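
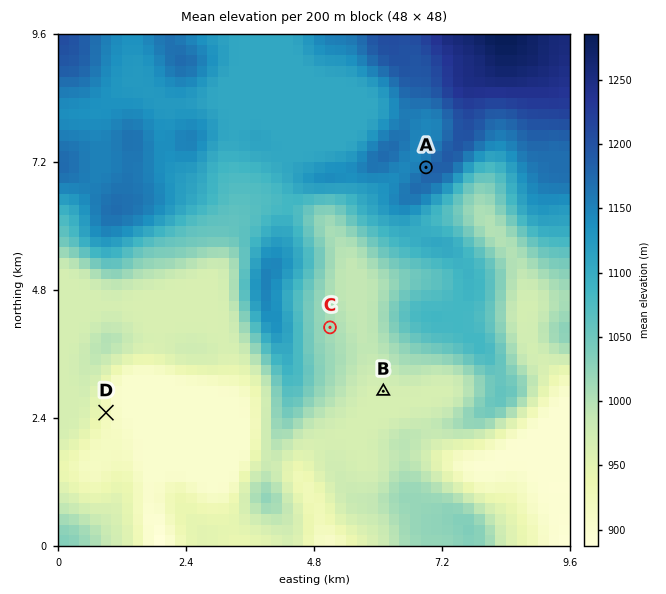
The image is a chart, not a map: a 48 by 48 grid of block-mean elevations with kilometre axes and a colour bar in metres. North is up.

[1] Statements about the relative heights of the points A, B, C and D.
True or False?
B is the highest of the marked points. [False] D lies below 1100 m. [True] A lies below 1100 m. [False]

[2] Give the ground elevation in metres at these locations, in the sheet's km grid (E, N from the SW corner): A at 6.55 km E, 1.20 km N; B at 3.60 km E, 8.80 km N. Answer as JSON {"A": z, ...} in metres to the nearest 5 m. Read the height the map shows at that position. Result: {"A": 1015, "B": 1105}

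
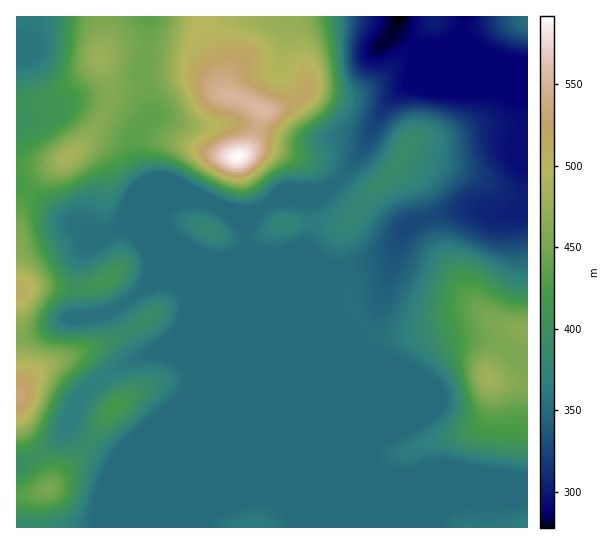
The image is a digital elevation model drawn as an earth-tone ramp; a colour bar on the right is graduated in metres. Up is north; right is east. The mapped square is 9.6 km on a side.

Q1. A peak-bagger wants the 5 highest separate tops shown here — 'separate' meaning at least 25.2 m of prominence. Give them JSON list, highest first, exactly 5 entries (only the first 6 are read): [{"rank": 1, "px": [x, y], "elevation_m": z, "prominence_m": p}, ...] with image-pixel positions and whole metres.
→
[{"rank": 1, "px": [238, 157], "elevation_m": 592, "prominence_m": 314}, {"rank": 2, "px": [70, 155], "elevation_m": 486, "prominence_m": 40}, {"rank": 3, "px": [489, 378], "elevation_m": 481, "prominence_m": 130}, {"rank": 4, "px": [49, 489], "elevation_m": 451, "prominence_m": 49}, {"rank": 5, "px": [114, 409], "elevation_m": 420, "prominence_m": 31}]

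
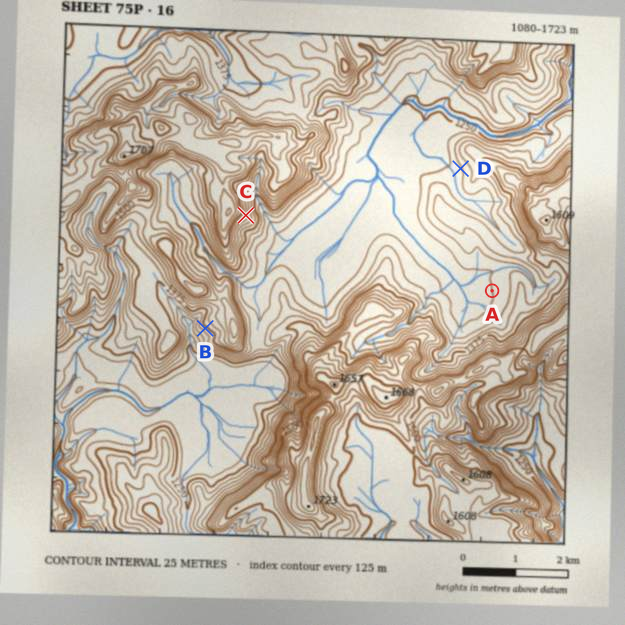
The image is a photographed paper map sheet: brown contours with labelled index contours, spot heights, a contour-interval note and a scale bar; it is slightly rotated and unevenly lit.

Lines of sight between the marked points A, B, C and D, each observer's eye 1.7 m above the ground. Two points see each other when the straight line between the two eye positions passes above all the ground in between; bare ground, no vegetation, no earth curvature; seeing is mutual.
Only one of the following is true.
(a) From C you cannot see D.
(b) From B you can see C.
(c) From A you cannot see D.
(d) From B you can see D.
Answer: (c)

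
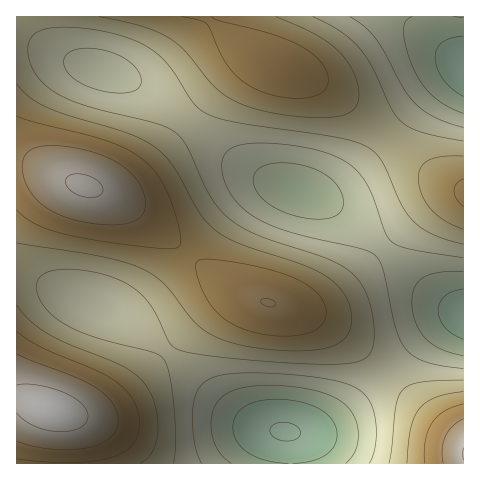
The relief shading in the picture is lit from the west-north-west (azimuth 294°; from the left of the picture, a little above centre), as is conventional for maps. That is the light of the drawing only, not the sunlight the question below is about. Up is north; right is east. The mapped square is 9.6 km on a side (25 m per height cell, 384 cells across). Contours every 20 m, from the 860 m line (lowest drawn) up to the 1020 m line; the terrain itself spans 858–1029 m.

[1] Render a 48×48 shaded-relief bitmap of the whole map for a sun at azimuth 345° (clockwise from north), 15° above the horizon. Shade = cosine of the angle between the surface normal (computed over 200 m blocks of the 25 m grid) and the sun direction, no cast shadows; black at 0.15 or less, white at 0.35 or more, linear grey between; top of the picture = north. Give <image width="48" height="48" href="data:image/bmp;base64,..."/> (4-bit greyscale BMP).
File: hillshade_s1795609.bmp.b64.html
<image width="48" height="48" href="data:image/bmp;base64,Qk32BAAAAAAAAHYAAAAoAAAAMAAAADAAAAABAAQAAAAAAIAEAAATCwAAEwsAABAAAAAAAAAAAAAAABEREQAiIiIAMzMzAERERABVVVUAZmZmAHd3dwCIiIgAmZmZAKqqqgC7u7sAzMzMAN3d3QDu7u4A////AERDMzM0RFVmd4iZqru7u7u7u7qqqZmZmVRERERERVVmd4iZmqqru7u7uqqqqpmZmVVVVVVVVWZnd4iImZmZmaqqqqqqqqqqqmZmZmZmZnd3d3iIiIiIiIiIiZmZmqqru3d3d3d3d3d3d3d3d3d3d3d3eIiZmqu7zHiIiIiIiIiIh3d2ZmZmZmZmd3iJmqu8zYiZmZmZmZmIh3dmZVVURFVVZneJmrvM3ZmqqqqqqpmYh3ZlVURERERFVmeImrvN3qqru7u7uqqZh3ZlVEMzMzNEVWd4mrvN3qq7vMzLu6qZh3ZVRDMzMzM0RWd4mqvM3au8zMzMu6qZh3ZVRDMzMzM0RWZ4mqvM3bu8zMzMu6qZh3ZVRDMzMzNEVWd4mau8zLu8zMzLu6qZh3ZlVEQzM0RFVmd4iaq7vLu7u7u7uqmYh3ZlVUREREVVZmd4iZqqq6u7u7uqqpmIh3ZmZVVVVVZmZ3eIiJmZqqqqqqqpmZiId3d2ZmZmZmd3d3iIiIiIiKqZmZmZiIiHd3d3d3d3eIiIiIiIiIiId5mZiIiId3d3d3d4iIiImZmZmZiIiHd3ZoiId3d3d3d3d3iIiZmaqqqqmZmIh3dmZYh3dmZmZmZnd4iJmaqru7u6qpmYh3ZlVXd2ZlVVVVZmd4iZqru7u7u7uqmYh2ZVRHZmVVVVVVVmd4maq7vMzMzLuqmYd2ZVRHZlVERERVVmeImau7zMzMzLu6mYd2VURGZVVERERVVneImqu8zMzMzLuqmYd2ZVRGZVVEREVVZneJmqu8zMzMzLuqmYd2ZVVGZVVVVVVWZ3iJmqu7vMzMu7qpmId2ZlVWZlVVVVZmd3iJmqq7u7u7uqqZmId3dmZnZmZmZmZ3eIiZmaqqqqqqqpmZiIh3d3d3d3d3d3d4iImZmZmZmZmZmZiIiIiIiIiHd4iIiIiImZmZmZmZmIiIiIiIiIiIiJmYiIiZmZmZmZmZmYiIh3d3d3d3d4iImZqomZmqqqqqqqmZmIh3dmZmZmZnd4iJmqq5mqqru7u7qqqZiHd2ZlVVVVZmd4iZqrvJqru7zMu7uqqZiHdmVVVEVVVmd4iaq7zKq7vMzMzLu6qZh3ZlVERERFVmd4maq8zKq7zMzMzMu6qYh2ZVVERERFVmd4mau8zKu8zMzMzLu6mYh2ZVRERERFVmd4mau8zKu7zMzMzLuqmYd2ZVVERERVZneImaq7zKq7vMzMu7qpmId2ZVVVVVVWZneImaq7u6qru7u7uqqZiId2ZmVVVWZmd3iJmaqqu5qqqqqqqZmYiHd3ZmZmZmd3eIiJmZqqqpmZmZmZmYiId3d3d3d3d3iIiImZmZmZmZmZiIiIiHd3d3d3d4iIiImZmZmZmZmIiIiId3d3d2Znd3d3iIiZmZqqqpmZmYiHd4d3dmZmZmZmZ3d4iZmaqqqqqqqZmIh3Znd2ZVVVVVVWZneImZqqu7u7uqqZiId2ZXdmVUREREVVZneImaq7u7u7u6qZiHdmVXZlVERERERVZneImqq7vMzLu6qZiHdmVQ=="/>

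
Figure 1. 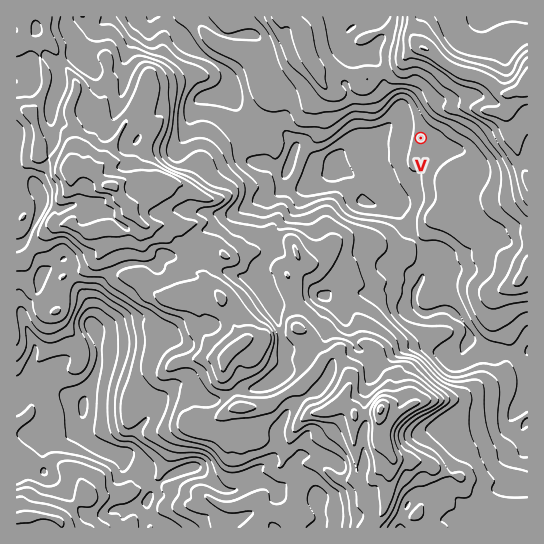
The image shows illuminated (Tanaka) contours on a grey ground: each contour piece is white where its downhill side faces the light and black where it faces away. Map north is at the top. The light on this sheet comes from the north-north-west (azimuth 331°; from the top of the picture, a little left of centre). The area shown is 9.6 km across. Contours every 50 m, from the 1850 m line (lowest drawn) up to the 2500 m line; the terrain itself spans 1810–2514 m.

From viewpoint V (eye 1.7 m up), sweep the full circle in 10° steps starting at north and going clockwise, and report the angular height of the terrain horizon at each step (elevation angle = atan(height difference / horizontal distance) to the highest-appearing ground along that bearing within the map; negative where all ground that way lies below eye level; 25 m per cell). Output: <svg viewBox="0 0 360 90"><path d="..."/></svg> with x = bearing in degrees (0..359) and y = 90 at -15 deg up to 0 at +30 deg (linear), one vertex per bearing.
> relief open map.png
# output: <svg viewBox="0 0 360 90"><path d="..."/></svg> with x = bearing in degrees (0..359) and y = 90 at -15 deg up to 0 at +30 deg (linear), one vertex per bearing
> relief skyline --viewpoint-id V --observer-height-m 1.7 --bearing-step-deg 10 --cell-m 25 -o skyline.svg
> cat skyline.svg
<svg viewBox="0 0 360 90"><path d="M0 34l10-1 10-2 10 0 10-1 10 1 10 0 10 0 10 6 10 2 10 3 10 2 10 3 10 5 10 0 10 0 10 2 10 1 10-5 10 0 10 2 10 0 10-1 10 0 10 1 10 0 10-1 10 3 10 0 10-1 10-3 10-3 10-1 10 1 10-5 10-4"/></svg>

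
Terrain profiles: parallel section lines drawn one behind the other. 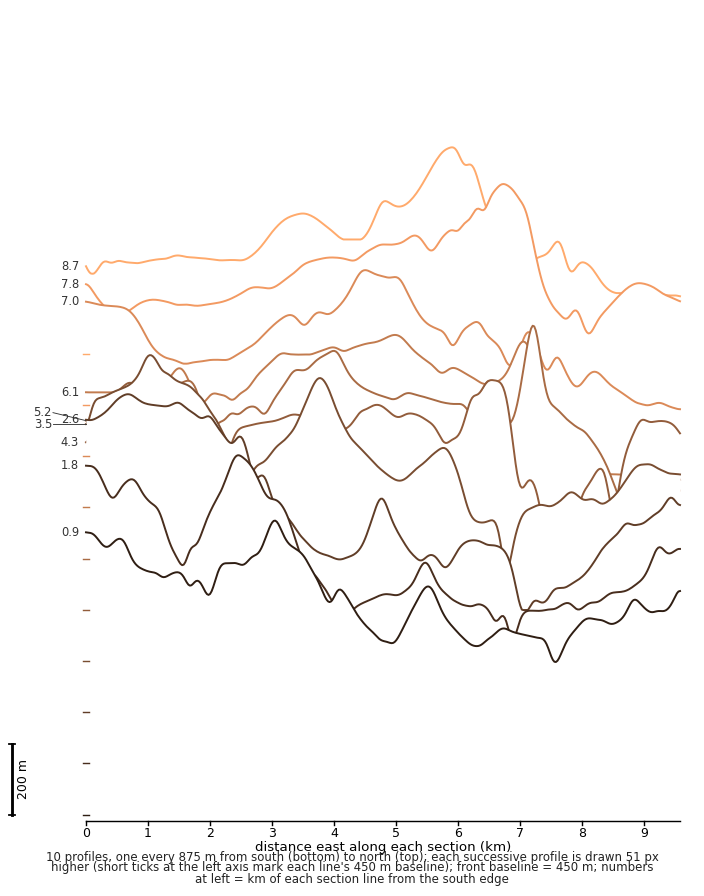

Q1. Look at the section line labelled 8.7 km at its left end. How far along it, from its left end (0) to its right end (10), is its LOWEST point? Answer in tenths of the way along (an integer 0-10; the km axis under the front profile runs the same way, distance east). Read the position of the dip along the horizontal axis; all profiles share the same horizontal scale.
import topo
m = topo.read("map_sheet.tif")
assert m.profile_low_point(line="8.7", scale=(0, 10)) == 10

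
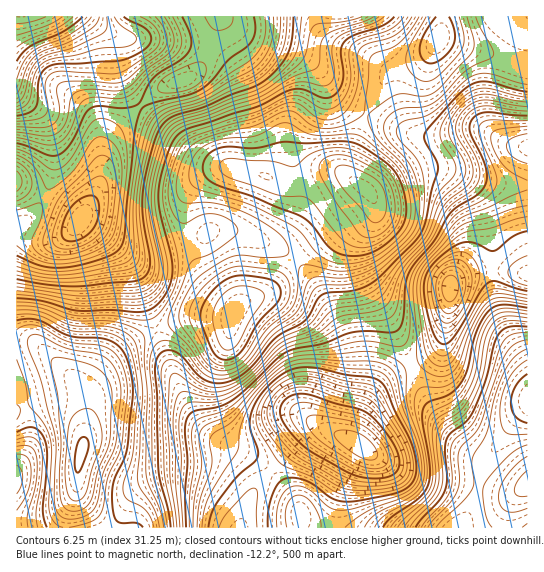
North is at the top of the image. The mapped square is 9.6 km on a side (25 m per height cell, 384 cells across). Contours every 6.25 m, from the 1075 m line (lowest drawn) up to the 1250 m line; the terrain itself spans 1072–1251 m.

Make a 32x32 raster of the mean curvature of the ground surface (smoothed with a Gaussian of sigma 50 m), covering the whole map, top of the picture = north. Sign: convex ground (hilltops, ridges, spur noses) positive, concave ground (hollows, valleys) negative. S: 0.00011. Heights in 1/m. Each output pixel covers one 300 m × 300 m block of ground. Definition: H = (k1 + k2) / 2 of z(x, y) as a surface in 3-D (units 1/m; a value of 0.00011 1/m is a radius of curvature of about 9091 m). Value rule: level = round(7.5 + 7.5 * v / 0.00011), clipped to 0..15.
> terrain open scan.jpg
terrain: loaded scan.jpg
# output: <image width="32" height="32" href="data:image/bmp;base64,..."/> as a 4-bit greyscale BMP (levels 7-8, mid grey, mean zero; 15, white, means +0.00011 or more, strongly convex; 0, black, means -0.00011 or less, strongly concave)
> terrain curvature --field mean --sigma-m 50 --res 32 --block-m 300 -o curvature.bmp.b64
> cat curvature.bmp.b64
<image width="32" height="32" href="data:image/bmp;base64,Qk12AgAAAAAAAHYAAAAoAAAAIAAAACAAAAABAAQAAAAAAAACAAATCwAAEwsAABAAAAAAAAAAAAAAABEREQAiIiIAMzMzAERERABVVVUAZmZmAHd3dwCIiIgAmZmZAKqqqgC7u7sAzMzMAN3d3QDu7u4A////AHi7h3r8UkVWnaeImazbl3hoz9dJ2lNWVa/Iirl4q6hFNb/VN6hVZlSNyHdjAnmpUyO/xliHd3dmiZhjAAOrqoUhntqIiIZpqqdlQQAH7rqXUX3cmIhjN6qFMyESSv2ZmIWbq5eGM0Z1QyMzNq3Ieal2mYqodTWHUQE2dVnbdGu7ZombynQ3qWABR4ZHylNay2eqmspAKe/FEUeYVqlSSbp6y6u5MDr/+jNomHeoImqqrbiruWVp3/lWmYd5yBKdyv+WiqmYmrzJirhmesgAj/3dhniXebq7u7yFZ4vHAF/8mYdohkiprLzaRHiapQBKg3VoiXMWqIuquEeYeGEAWCBBJHdRGLdodnZ6updjAHp1MgA0Q2y2V2RWeazrqlJoh5kwE0WdpUZVVniK7u1yVmbNcRJHzqVFVneIeN/aU1d2e6QyN9+3Z3mpd4nNp2d4iTi4UhXfuaqrqGi87YWMuIo4uWMTrrrMupeM3LpmrchoaKlUMn3cy4iIrLl1V5uVM3m5RWNu/cqImGZ3UzZ2MjObyURjXdu8qtpkaXRXcwJVuZc1dCQzepnddGqoerY0eZMlaLgAADVEm2JJuIvJZ6xwFom5QhFFM2hjWaiKqHm7hFd3m7qGZ1Rodp3Ji8mJmJiXaL78hmZEaKrNuI3sh3eauYmauFZmVWq4d3Zq62R3"/>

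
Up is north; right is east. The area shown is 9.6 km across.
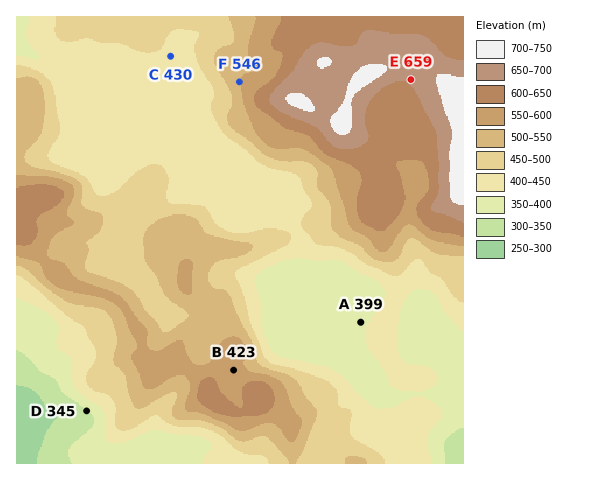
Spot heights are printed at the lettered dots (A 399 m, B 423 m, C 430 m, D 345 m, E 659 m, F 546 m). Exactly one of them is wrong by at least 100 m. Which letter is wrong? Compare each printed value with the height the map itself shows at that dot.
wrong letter B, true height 573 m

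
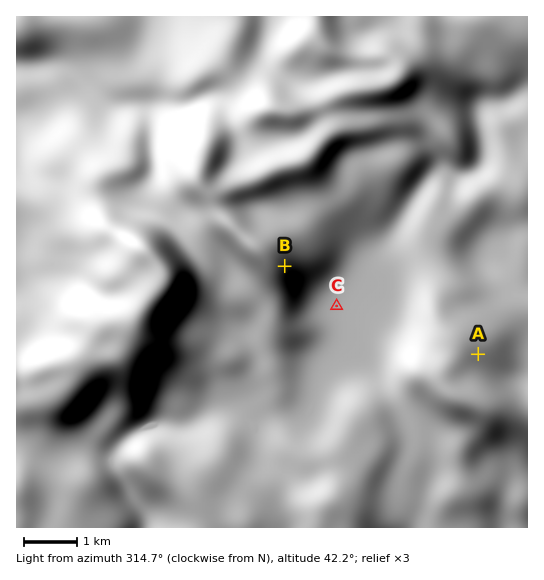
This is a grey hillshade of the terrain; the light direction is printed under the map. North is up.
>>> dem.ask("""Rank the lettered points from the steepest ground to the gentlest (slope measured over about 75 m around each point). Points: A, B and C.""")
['B', 'A', 'C']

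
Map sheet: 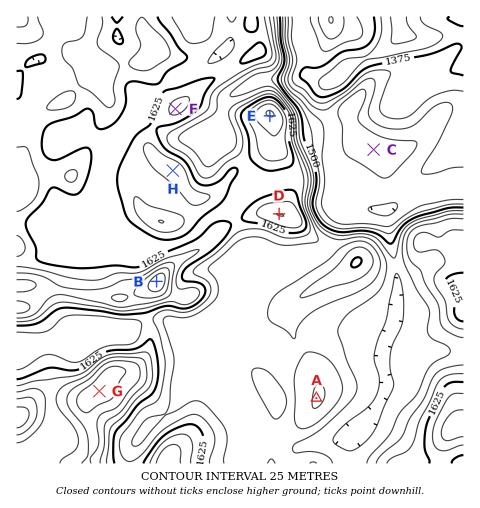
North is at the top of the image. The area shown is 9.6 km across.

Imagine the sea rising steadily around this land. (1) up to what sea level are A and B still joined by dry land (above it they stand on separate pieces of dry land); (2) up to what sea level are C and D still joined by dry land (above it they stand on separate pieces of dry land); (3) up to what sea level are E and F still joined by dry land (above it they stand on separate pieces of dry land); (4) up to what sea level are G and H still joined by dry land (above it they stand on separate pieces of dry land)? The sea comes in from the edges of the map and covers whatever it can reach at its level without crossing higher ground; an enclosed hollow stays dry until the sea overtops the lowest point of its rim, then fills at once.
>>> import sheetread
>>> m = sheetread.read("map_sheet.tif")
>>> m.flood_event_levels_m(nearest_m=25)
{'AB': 1575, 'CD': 1450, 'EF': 1625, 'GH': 1600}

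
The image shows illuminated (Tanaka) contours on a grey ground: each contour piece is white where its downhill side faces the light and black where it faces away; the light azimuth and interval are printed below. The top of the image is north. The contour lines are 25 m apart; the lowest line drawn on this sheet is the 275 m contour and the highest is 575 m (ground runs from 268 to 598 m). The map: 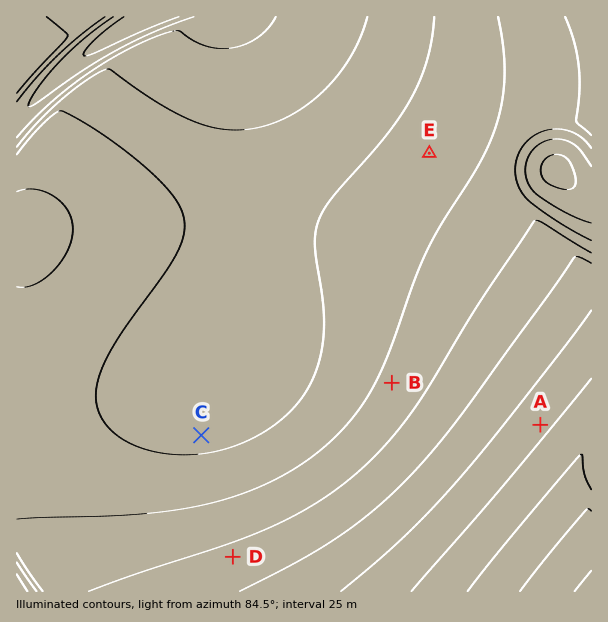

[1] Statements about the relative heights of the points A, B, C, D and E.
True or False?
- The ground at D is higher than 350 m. True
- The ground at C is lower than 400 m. False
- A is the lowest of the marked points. True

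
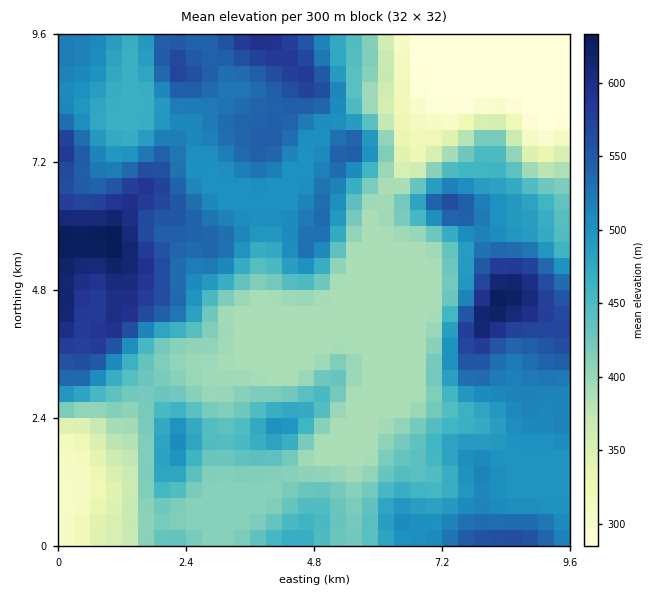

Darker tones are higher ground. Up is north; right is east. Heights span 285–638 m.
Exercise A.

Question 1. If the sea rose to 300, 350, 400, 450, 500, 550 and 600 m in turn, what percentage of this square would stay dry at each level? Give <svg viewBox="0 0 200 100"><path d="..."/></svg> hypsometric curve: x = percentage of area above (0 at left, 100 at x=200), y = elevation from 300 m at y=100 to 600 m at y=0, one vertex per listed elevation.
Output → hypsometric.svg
<svg viewBox="0 0 200 100"><path d="M190 100l-10-17-33-16-36-17-33-17-50-16-21-17"/></svg>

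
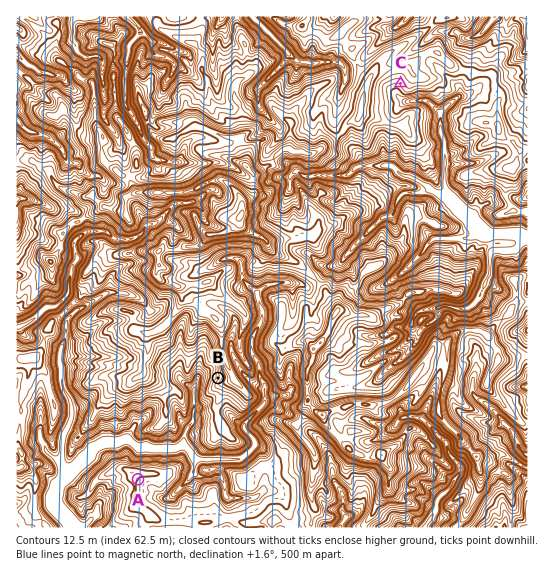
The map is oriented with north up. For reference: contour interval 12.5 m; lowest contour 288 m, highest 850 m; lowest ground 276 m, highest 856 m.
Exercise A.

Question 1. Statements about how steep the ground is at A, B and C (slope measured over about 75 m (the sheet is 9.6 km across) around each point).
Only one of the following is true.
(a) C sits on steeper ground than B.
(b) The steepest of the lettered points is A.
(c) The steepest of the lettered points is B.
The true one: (c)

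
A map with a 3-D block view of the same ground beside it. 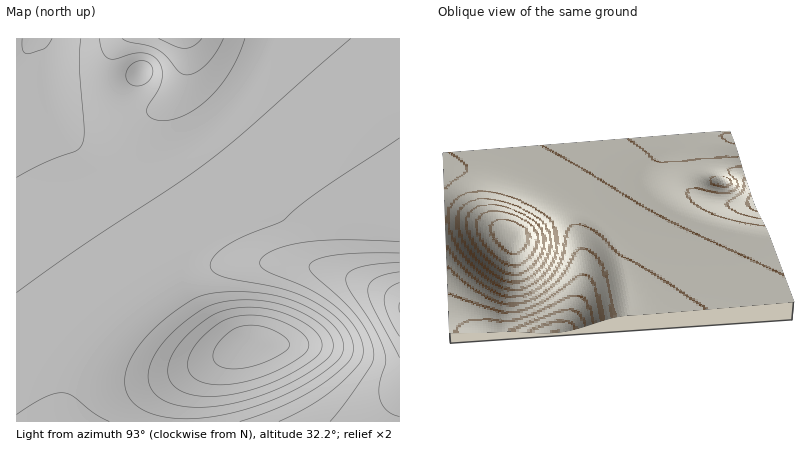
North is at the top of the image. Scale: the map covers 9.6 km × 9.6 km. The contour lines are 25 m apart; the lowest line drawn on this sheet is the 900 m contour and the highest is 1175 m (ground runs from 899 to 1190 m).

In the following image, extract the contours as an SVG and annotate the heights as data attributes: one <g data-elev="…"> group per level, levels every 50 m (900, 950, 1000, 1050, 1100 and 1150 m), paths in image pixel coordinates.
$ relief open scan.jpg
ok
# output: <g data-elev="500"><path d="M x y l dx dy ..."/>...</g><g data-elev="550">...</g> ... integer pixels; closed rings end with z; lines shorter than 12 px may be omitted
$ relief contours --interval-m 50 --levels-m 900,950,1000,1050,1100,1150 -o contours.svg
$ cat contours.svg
<g data-elev="950"><path d="M400 358l-27-52-5-16 2-6 5-6 10-4 15-2"/></g><g data-elev="1000"><path d="M330 422l18-22 22-34 3-6 1-10-5-14-11-18-16-17-29-27-3-4-1-4 8-6 19-5 26-2 38 0"/></g><g data-elev="1050"><path d="M240 422l44-17 38-21 16-12 12-11 3-9 0-8-4-10-7-11-10-10-14-9-16-8-18-7-64-13-6-4-3-4-1-4 2-4 8-10 13-9 50-21 14-12 20-16 83-54"/><path d="M16 415l28-18 10-3 10-1 8 3 21 16 16 10"/><path d="M223 38l-7 14-10 12-10 8-10 3-8-4-12-15-8-6-10-5-20-3-6-4"/></g><g data-elev="1100"><path d="M184 406l22 1 26-3 26-8 26-10 24-13 20-15 5-10-2-10-7-10-12-10-18-9-18-6-18-3-20 0-18 2-14 5-20 13-18 18-13 16-6 16 0 14 7 10 12 8z"/><path d="M16 177l30-15 30-11 6-7 2-14-5-62 2-30"/><path d="M133 86l9-1 8-6 3-9-5-8-4-1-6 0-6 3-4 4-2 6 0 4 2 5z"/></g><g data-elev="1150"><path d="M213 384l15 1 16-3 16-5 18-7 16-8 11-8 4-8-1-6-5-6-9-6-12-7-14-4-24-2-20 5-13 10-12 10-8 12-3 10 1 8 4 8 9 4z"/></g>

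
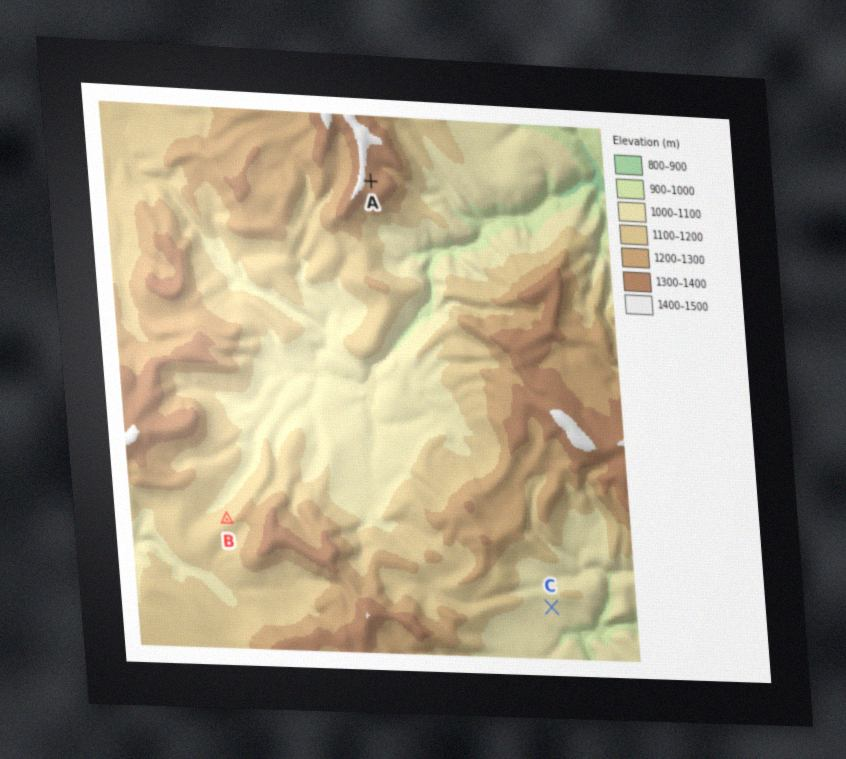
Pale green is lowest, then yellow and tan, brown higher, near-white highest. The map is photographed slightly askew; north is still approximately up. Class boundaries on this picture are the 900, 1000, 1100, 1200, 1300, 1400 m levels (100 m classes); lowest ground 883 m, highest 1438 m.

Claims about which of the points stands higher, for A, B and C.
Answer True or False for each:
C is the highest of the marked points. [False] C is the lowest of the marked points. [True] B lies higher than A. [False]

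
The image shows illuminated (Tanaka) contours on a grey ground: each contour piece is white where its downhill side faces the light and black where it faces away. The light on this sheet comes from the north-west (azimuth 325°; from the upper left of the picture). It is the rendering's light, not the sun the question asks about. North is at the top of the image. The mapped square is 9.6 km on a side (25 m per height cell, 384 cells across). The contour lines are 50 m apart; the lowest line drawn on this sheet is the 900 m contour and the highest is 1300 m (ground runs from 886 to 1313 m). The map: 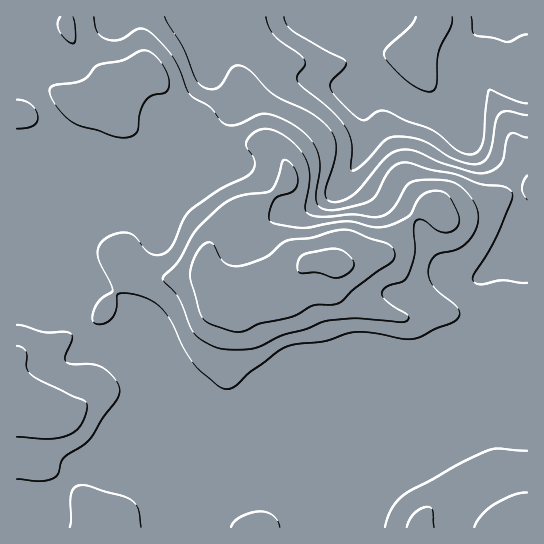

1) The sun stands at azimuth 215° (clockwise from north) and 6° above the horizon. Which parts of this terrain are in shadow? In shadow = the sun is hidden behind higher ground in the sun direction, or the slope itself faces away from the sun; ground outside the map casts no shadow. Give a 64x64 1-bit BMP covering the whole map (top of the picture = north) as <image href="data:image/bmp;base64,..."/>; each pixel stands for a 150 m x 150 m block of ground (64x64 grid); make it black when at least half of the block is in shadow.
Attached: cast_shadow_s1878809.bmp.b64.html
<image width="64" height="64" href="data:image/bmp;base64,Qk0+AgAAAAAAAD4AAAAoAAAAQAAAAEAAAAABAAEAAAAAAAACAAATCwAAEwsAAAIAAAAAAAAA////AAAAAAAAAAAAAAAAAAAAAADAAAAAAAAAAcAAAAAAAAAAgAAAAAAAAAAAAAAAAAAAAAAAAAAAAAAAAAAAAAAAAAAAAAAAAAAAAAAAAAAAAAAAAAAAAAAAAAAAAAAAAAAAAAAAAAAAAAAAAAAAAAAAAAAAAAAAAAAAAAAAAAAAAAAAAAAAAAAAAAAAAAAAHAAAAAAAAAA8AAAAAAAAAB4AAAAAAAAABAAAAAAAAAAAAAAAAAAAAAAAAAAAAAAA4AAAAAAAAADwAAAAAAAAAPAAAAAAAAAAAAAAAAAAAAAAAAAAAAADAAAAAAAAAA+AAAAAAAAAH4AAAAAAAAAfgAAAAAAAAB4AAAAAMAAAAAAAAcBwAAAAAAADwGAAAAAAAAOAABw8AAAAAwAAf/4AAAAAAAB//wAAAAAAAH//AAAAAAAAH/8BgAAAAAAP/wHAAAAAHA//B8AAAAAcD/8f4AAAAAAP/z/wAAAAAB//f/gAAAAAH///+AAAAAA////4AAAAAH////gAAAAA////+AAAAAH////4AAAAY/////sAAAHh//P//wAAA+H/8f//AAAHwf/4f/8AAA/D//gD3wAAD8P/+AAPAAAfwD/4AAcAAD/AD/gAAAAAf4AH8AAAABD/gD/gAAAAeP+A/+AAAAB4/4H/gAAAAHD/gfwAAAAAAH8B+AAAAA=="/>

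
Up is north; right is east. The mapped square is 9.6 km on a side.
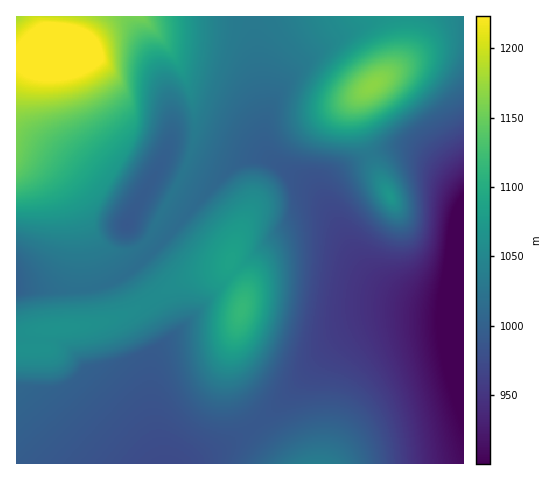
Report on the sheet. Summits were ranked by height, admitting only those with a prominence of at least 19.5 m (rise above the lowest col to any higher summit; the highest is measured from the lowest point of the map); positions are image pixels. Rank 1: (68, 46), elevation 1271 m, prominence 413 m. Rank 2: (372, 85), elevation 1167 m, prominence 136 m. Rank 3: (242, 309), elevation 1116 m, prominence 96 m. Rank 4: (390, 196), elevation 1071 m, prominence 41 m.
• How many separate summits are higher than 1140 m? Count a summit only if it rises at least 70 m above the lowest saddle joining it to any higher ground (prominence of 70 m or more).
2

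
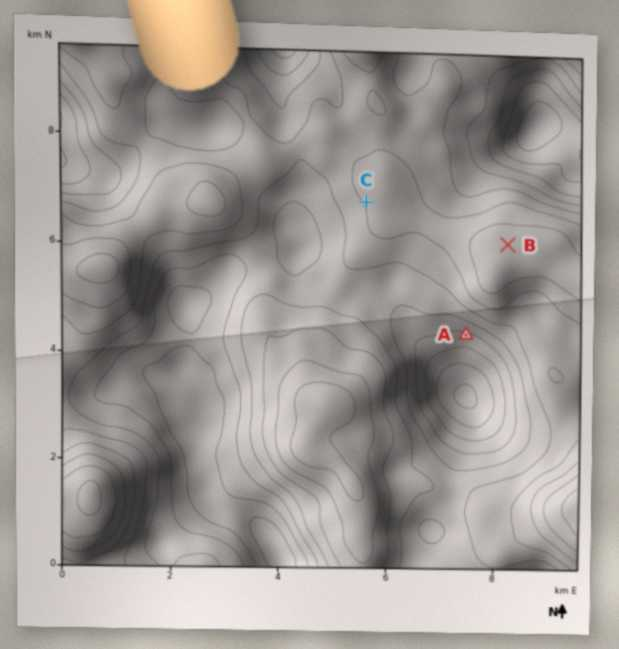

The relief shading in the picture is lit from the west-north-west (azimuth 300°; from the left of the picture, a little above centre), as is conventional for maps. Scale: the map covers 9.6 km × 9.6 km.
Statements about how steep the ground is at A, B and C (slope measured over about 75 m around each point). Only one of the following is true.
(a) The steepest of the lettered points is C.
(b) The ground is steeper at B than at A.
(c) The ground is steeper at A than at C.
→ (c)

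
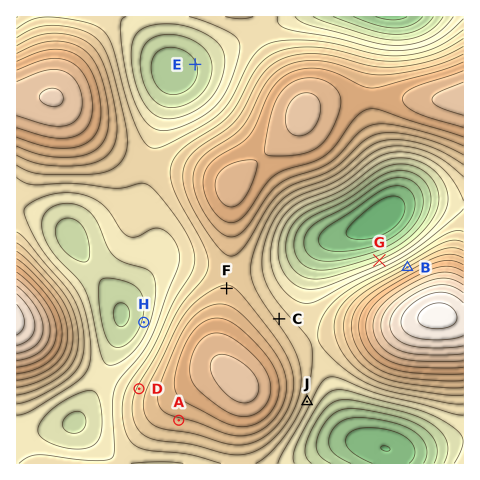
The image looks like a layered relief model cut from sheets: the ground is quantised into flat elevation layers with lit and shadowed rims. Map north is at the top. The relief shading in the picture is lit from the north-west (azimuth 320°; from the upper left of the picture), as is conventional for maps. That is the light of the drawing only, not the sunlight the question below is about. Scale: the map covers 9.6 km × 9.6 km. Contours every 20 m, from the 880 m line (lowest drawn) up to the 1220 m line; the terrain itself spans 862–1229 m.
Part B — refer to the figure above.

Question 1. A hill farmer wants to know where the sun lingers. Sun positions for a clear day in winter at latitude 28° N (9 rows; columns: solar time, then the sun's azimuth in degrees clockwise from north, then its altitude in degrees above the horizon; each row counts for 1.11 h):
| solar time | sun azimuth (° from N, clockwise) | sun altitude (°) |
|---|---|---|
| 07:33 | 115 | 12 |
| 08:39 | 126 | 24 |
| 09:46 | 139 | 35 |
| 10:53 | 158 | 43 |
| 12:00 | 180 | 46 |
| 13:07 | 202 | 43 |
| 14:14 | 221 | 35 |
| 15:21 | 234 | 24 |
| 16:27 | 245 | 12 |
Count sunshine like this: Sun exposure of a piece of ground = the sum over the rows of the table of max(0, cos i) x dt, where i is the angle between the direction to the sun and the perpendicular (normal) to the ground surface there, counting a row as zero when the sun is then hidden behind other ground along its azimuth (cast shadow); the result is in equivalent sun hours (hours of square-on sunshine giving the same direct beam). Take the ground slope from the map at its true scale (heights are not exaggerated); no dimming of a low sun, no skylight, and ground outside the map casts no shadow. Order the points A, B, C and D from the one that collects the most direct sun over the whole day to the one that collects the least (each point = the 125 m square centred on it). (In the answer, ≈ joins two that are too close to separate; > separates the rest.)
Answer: A > D ≈ C > B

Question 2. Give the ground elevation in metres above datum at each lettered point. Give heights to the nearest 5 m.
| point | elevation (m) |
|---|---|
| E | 940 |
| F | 1065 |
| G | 960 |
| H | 965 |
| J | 1010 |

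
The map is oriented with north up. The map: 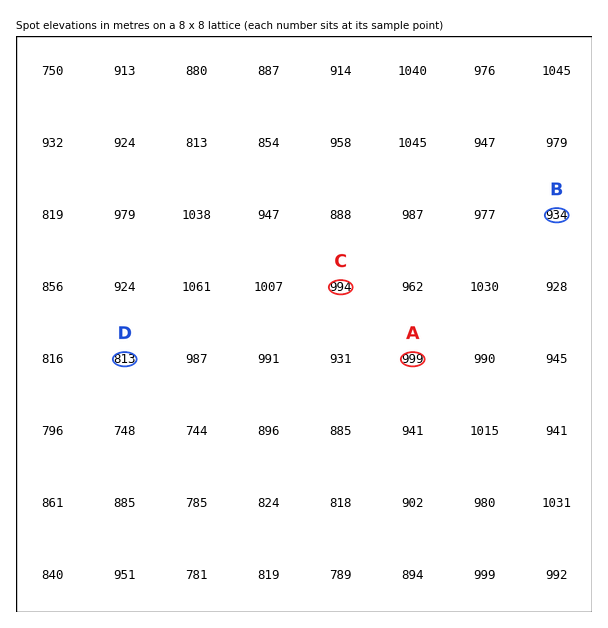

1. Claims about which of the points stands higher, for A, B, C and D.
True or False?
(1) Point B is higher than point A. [False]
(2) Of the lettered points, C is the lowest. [False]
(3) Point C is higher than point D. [True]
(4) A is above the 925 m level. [True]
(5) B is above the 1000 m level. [False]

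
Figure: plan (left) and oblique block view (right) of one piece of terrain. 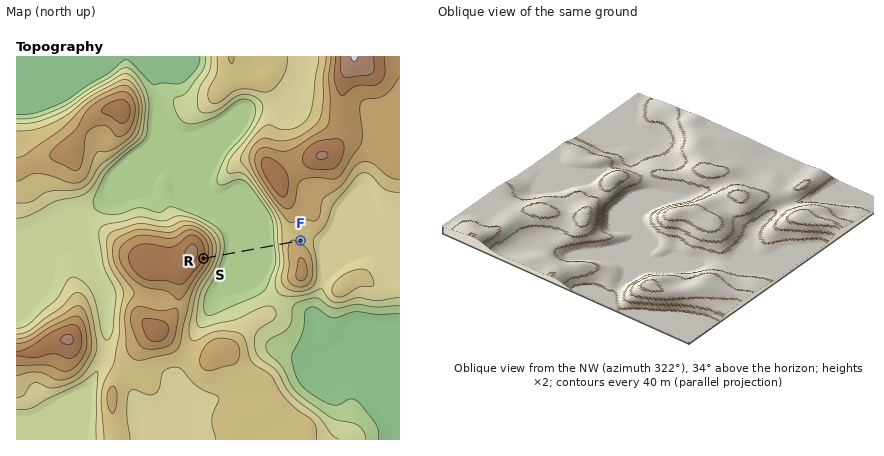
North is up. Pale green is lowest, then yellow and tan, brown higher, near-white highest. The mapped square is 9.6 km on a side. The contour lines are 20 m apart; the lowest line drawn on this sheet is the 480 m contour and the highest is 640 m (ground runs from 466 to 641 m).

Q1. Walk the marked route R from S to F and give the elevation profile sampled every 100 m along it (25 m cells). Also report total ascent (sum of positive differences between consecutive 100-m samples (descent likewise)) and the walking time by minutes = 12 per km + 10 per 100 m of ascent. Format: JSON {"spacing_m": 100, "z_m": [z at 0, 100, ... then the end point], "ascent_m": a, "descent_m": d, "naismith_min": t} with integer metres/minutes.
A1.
{"spacing_m": 100, "z_m": [597, 581, 561, 540, 519, 500, 484, 483, 483, 483, 483, 483, 483, 483, 483, 483, 483, 483, 499, 521, 540, 554, 561, 562, 559, 556], "ascent_m": 79, "descent_m": 120, "naismith_min": 37}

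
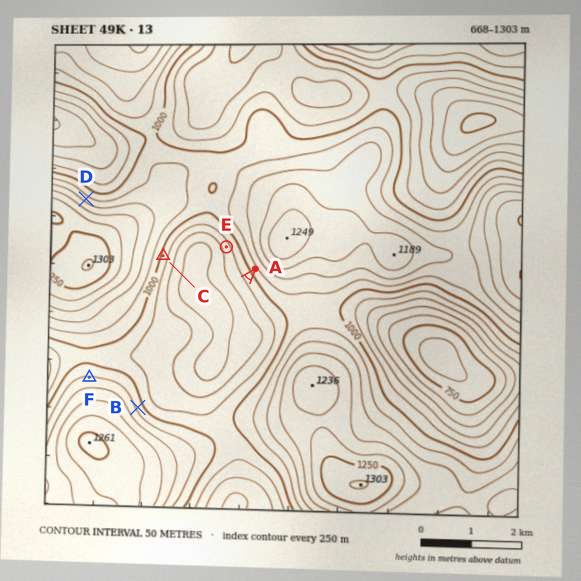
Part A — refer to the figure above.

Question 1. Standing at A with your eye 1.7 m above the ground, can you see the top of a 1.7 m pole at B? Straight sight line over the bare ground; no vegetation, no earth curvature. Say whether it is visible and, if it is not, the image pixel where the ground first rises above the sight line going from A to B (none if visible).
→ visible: true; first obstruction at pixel None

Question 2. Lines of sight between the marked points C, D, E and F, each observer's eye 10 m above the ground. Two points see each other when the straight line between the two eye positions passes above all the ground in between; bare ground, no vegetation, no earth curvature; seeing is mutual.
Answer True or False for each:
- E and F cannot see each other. False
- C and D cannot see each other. True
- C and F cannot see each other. True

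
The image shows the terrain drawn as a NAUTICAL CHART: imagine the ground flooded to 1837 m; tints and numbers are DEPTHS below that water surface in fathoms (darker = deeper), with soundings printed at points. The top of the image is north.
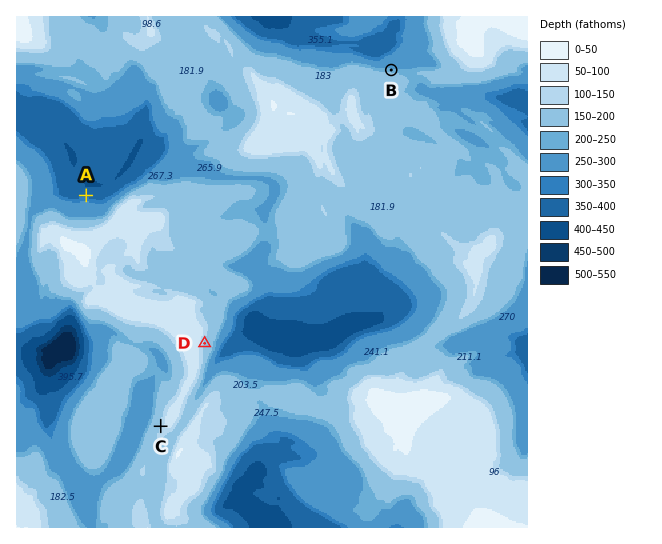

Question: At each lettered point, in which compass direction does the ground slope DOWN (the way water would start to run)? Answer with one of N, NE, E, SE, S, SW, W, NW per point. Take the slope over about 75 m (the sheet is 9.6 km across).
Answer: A N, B N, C W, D E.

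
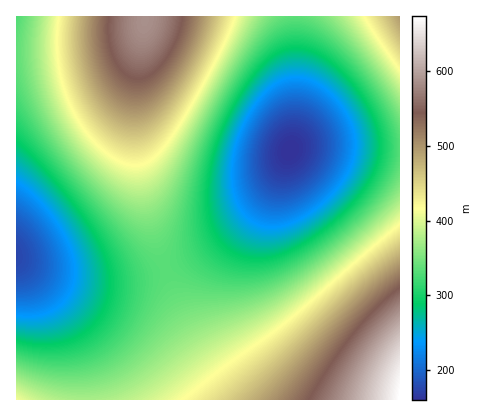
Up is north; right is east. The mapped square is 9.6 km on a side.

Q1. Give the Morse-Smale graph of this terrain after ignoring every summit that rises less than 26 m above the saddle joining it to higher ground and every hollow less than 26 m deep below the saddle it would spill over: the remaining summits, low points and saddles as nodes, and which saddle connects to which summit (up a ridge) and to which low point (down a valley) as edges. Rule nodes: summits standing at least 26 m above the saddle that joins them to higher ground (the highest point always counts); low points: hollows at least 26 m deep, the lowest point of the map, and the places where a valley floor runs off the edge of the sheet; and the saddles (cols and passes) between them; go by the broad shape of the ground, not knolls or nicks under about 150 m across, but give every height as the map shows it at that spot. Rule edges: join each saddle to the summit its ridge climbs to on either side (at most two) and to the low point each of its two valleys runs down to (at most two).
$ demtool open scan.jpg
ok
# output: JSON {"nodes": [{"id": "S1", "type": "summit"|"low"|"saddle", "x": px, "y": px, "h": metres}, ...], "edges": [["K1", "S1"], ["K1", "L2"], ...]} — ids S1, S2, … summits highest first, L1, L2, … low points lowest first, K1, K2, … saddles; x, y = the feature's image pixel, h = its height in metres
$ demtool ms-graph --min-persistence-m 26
{"nodes": [
{"id": "S1", "type": "summit", "x": 400, "y": 398, "h": 674},
{"id": "S2", "type": "summit", "x": 144, "y": 20, "h": 586},
{"id": "S3", "type": "summit", "x": 400, "y": 16, "h": 495},
{"id": "S4", "type": "summit", "x": 16, "y": 400, "h": 411},
{"id": "L1", "type": "low", "x": 290, "y": 150, "h": 160},
{"id": "L2", "type": "low", "x": 16, "y": 256, "h": 176},
{"id": "K1", "type": "saddle", "x": 84, "y": 400, "h": 374},
{"id": "K2", "type": "saddle", "x": 294, "y": 16, "h": 336},
{"id": "K3", "type": "saddle", "x": 166, "y": 268, "h": 333}],
"edges": [["K1", "S1"], ["K1", "S4"], ["K1", "L2"], ["K2", "S2"], ["K2", "S3"], ["K2", "L1"], ["K3", "S1"], ["K3", "S2"], ["K3", "L1"], ["K3", "L2"]]}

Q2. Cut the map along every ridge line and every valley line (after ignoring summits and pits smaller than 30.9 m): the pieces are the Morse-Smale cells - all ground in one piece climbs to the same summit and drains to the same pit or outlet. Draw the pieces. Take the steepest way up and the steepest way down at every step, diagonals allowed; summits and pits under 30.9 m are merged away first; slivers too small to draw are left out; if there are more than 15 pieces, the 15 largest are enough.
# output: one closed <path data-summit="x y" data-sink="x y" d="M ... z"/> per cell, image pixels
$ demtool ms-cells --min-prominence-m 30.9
<path data-summit="400 400" data-sink="290 150" d="M354 146l-50 0-12 3-26 45-30 33-34 24-37 17 14 38 16 32 25 36 24 26 156 0 0-252z"/><path data-summit="146 20" data-sink="290 150" d="M294 16l-278 0 0 37 44-1 54-7 20-8 10-11-9 64 0 44 10 66 11 42 10 26 30-13 34-23 28-28 19-26 14-30 3-14 2-28z"/><path data-summit="146 20" data-sink="16 256" d="M144 26l-10 11-20 8-42 6-56 3 0 206 4 2 34 12 42 5 40-3 29-8-20-68-10-66 0-44z"/><path data-summit="400 400" data-sink="16 256" d="M18 260l-2 2 37 42 19 32 9 26 5 38 157 0-23-26-25-36-16-32-15-38-28 8-40 3-42-5-24-7z"/><path data-summit="400 16" data-sink="290 150" d="M400 16l-105 0 1 90-4 43 12-3 96 2z"/><path data-summit="16 400" data-sink="16 256" d="M16 262l0 138 68 0-1-28-11-36-19-32z"/>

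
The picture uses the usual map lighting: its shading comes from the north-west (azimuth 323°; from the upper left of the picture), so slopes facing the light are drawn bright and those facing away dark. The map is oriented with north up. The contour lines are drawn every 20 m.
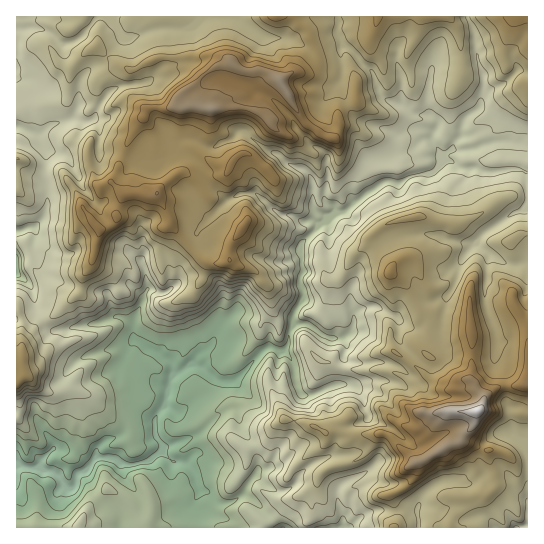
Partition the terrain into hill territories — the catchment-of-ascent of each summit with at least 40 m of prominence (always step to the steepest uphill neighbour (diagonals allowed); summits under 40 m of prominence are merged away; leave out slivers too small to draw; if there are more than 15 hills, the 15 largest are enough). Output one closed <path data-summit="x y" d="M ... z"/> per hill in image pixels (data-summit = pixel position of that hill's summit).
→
<path data-summit="478 411" d="M511 141l-20 2-18 6-22 0-10 9 0 5-7 9-23 4-13 8-12-3-20 12-20 18-11 2-16 11-4 7-14 12-1 4 4 23-4 8 3 23-10 14 0 11-4 7-2 14-5 5-9-4-8 1-32 32-12 0-23-16-9 0-17 12-4 9-3 19-8 9-3 9-9 0-15 4-11 9-13 4-9 9-1 8 18 2 8 5 8 1 17-4 15-10 8 9 17 4 8 10 5 16-5 11 0 27 332 0 1-383z"/><path data-summit="211 109" d="M338 16l-321 0-1 110 19 7 6 12 6 6 16 4 12 12 23-6 1-9 15 0 24 12 19 1 11-8 5-8 21 10 9 8 1 14 21 18 4 1 12-7 14 0 18 16 9 6 8 0 12 6 9-1 6 4 4 0 12-9 13-4 20-18 15-9 5-3 12 3 13-8 20-3 10-10 0-8-9-14 0-6 5-8-1-8-6-4-13 1-14-11-13-4-9-6-9-24-25-24-4-2-6-11z"/><path data-summit="157 194" d="M173 149l-4 7-12 9-19-1-24-12-15 0-1 9-21 6-4-2-10-10-17-6-1 34 3 19-5 16-8 9-3 0 4 6-3 17 7 20 30 17 37 8 7-7 11-4 6 1 12 12 4-8 15 4 13-8 4-4 2-19 18-19-2-12 31-30-24-20-1-14-9-8z"/><path data-summit="23 375" d="M17 273l-1 192 11 3 11 0 7-12 8-7 6 0 19 4 12 12 6-7 1-9 9-9 13-4 11-9 25-5 2-8 8-9 3-19 5-11-1-10-13-12-22-12-4-3-1-15-14-7-23 8-36 7-10-2-12-16-6-27z"/><path data-summit="378 17" d="M467 16l-128 1-2 17 6 11 4 2 25 24 9 24 9 6 13 4 14 11 13-1 6 4 1 8-5 8 0 6 10 16 11-10 2-5 6-7 3-16 13-8 4-9 3-25-7-18-4-30z"/><path data-summit="78 526" d="M162 451l-15 10-17 4-8-1-8-5-17-2-11 14-9 3-2 12-5 3-5-2-5-9-10-7-33-6-1 62 178 1 2-14-1-13 5-10-5-17-8-10-17-4z"/><path data-summit="242 227" d="M255 193l-14 0-15 8-26 26-3 4 2 12-19 22-1 16 7-5 11 0 17 8 7 6 2 15-3 10 2 10 14-14 8-21 17-11 20-7 12 0 8 5 3-6-4-18 1-10 18-17-8-6-9 1-12-6-8 0-5-3z"/><path data-summit="518 17" d="M527 16l-59 1 7 17 2 25 7 18 0 9-4 21-16 12-3 16-6 7-2 7 20 0 25-8 30 2z"/><path data-summit="17 159" d="M18 127l-2 0 0 103 6 1 13-4 8-9 4-11 0-52-10-20z"/>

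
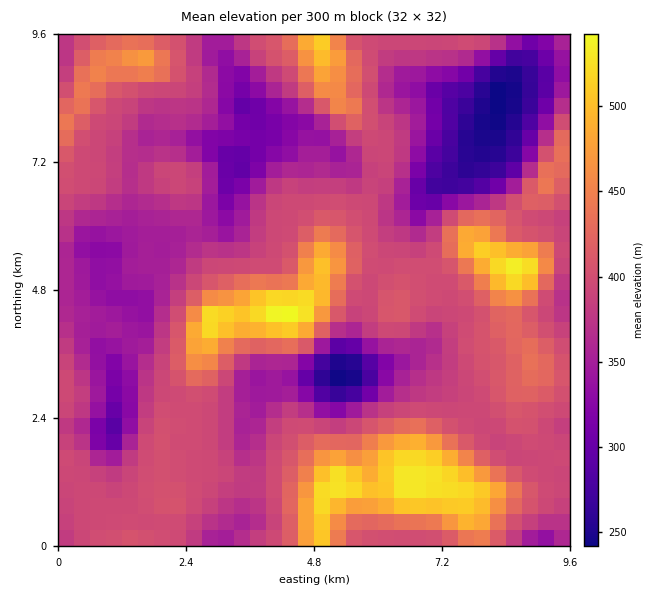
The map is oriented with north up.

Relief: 240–550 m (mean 390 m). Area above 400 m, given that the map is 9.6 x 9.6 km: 30.7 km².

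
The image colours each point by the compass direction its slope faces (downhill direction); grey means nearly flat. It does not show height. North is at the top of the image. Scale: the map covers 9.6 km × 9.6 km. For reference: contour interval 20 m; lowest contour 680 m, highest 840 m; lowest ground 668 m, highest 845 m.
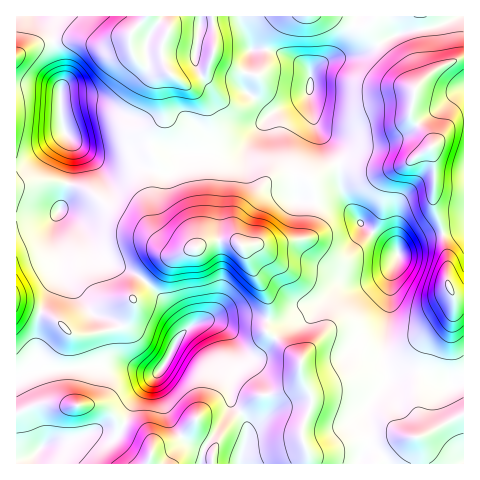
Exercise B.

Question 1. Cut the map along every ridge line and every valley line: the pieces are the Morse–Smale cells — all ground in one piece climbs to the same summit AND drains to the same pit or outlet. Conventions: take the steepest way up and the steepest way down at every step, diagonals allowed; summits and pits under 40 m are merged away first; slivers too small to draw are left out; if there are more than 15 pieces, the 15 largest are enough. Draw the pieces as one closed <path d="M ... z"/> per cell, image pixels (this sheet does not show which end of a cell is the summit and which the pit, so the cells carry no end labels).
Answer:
<path d="M339 163l-30 16-7-3-18 0-15 4-28 33-6 14 3 14 6 7 24 51 1 15-2 18 34 28 0 14 10 22 0 10-9 22 0 10 6 13 1 13 50-1 1-5 8-12-2-36 20-29-2-34 5-36 1-35 8-17 0-6-12-11-23-16-12-16-11-22z"/><path d="M211 322l-14 1-12 8-8 9-14 27-6 6-7 0-28-8-31 0-18 3-46 2-9 5-2 2 0 83 12-2 6-3 0 9 140 0 12-13 11-1 14 5 2 1 0 8 26 0 8-30 0-9-3-8-13-17 1-30-5-10-1-26-9-10z"/><path d="M40 16l-24 1 0 199 36 0 9-5 19 16 11 21 8 8 46 24 22-21 25-10-27-14-9-12-3-37 4-24-7-18-9 0-31 8-15 0-17-6-12-12-3-8-3-18 0-18 3-8-1-11-8-22-3-21z"/><path d="M335 16l-95 1 2 11 9 18-3 18-4 14 0 11 25 23 4 0-31 34-22 5-28 3 7 53-2 40 20-7 21 2-3-11 2-10 32-41 15-4 18 0 7 3 29-17-6-14-17-24-6-30 1-19 5-8 10-5 37-8 14-8 2-4-8-14 0-5-6 3-8 0z"/><path d="M230 240l-20 1-43 18-23 21 27 28 15 23 11-8 14-1 6 2 8 8 2 7 0 21 5 10-1 30 13 17 3 8 0 9-7 29 68 1 1-9-6-13-1-14 9-22 0-10-10-22 0-14-34-28 2-28-3-12-15-27-7-17-6-6z"/><path d="M211 16l-170 0 10 12 3 21 8 22 1 11-3 8 0 18 3 18 3 8 12 12 17 6 15 0 31-8 9 0 3-12 10-15 0-13-3-16 1-8 8-7 11 8 8 3 15-8 6-8 5-16 0-24z"/><path d="M442 234l-14 2-28 14-7 17-3 9-1 35-5 36 2 34-20 29 2 36-9 14 1 4 16 0 29-24 18-4 41-23 0-114-9-2-6-10-1-32z"/><path d="M378 44l-20 12-33 6-10 5-5 8-1 19 6 30 17 24 7 15 10 0 21 6 20 0 16-5 25-17-3-11-18-20 5-27-9-8-8-14z"/><path d="M61 211l-9 5-36 1 0 87 34 12 23 18 18 0 29-6 6-6 7-14 1-14 10-14-45-24-8-8-11-21z"/><path d="M145 281l-11 13-1 14-11 18-31 8-18 0-23-18-33-12-1 72 11-6 46-2 18-3 31 0 28 8 7 0 11-13 17-32-20-27z"/><path d="M239 16l-27 1 2 11 0 24-5 16-6 8-15 8-8-3-11-8-7 7 0 12 5 20 5 8 17 12 3 8 1 14 27-3 22-5 30-33-28-24 0-11 4-14 3-18-9-18z"/><path d="M431 148l-25 16-16 5-20 0-21-6-10 1 1 24 11 22 12 16 23 16 12 12 2-4 23-11 20-5-9-28 1-38z"/><path d="M463 58l-28 12-10 8-10 11-5 22 2 7 16 18 3 7 4 25-1 38 10 27 15-2 5-3z"/><path d="M158 144l-8 1 1 7 6 10-4 24 3 37 4 7 8 8 18 9 10 1 3-9 0-32-6-36 0-14-1-3-13-2z"/><path d="M463 16l-5 0-21 10-41 9-17 10 19 22 8 14 10 7 19-18 29-13z"/>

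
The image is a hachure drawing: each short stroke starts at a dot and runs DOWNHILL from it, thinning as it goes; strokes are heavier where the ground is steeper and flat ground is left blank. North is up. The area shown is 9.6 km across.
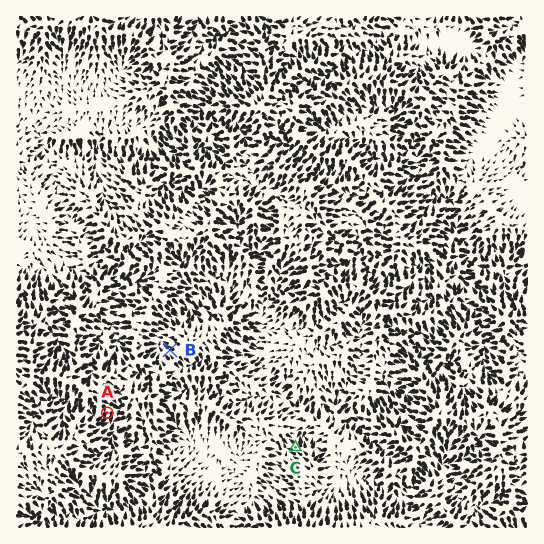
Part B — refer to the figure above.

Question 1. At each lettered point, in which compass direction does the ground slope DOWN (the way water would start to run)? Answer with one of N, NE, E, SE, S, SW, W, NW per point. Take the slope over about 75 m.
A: S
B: NW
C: NW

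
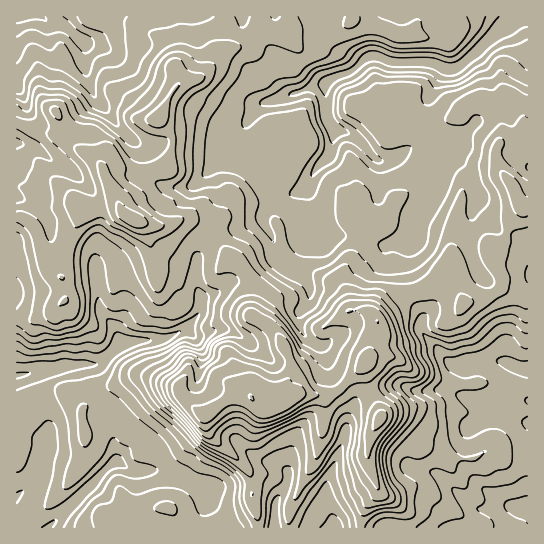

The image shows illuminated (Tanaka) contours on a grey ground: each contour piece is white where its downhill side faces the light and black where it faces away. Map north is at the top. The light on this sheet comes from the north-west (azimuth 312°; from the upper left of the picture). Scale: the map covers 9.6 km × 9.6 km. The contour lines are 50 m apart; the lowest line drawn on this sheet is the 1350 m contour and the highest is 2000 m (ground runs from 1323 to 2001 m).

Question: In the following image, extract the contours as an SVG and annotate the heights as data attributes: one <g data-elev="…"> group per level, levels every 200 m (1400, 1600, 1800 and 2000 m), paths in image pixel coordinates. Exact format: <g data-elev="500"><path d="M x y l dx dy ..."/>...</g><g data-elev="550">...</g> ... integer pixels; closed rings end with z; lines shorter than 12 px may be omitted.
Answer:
<g data-elev="1400"><path d="M494 527l-1-4-2-4-12-8-2-2 6-6 2-2-3-12 3-2 10 0 15-3 12-7 5-1"/><path d="M17 472l5-2 4-7 5-14 2-15 14-14 4 1 5 5 2 21-6 31-7 25 1 6 8-1 13-9 28-25 18-18 4-2 5 3 5 10-13 2-6 4-12 16-25 26-7 12"/><path d="M527 430l-4-4-1-4 5-6"/><path d="M527 378l-20-8-8-5-2-4 2-3 7-2 15 5 6 0"/><path d="M17 362l36-1 12-2 21 1 10 3 1 2-31 8-49 17"/><path d="M527 39l-10 6-19 5-15 13-21 15-8 3-15 0-9-6-7-2-33-1-13-4-7 1-12 10-17 7-5 5-2 8 0 16 3 6 12 12 0 1-10 4-6 5-12-22-3-19-3-7-8-3-12 4-6-1 3-4 13-5 12-14 29-9 11-12 10-5 10 0 20 6 33 0 17 5 7-1 10-9 13-14 8-16"/><path d="M63 17l15 13 15 9 1 7-5 6-6 1-14-16-7-4-15 2-16-5-6 1-8 6"/></g><g data-elev="1600"><path d="M264 527l3-30 4-7 11-9 1-14 7-1 3 7-2 12-7 22 1 11 4 6 4-4 16-29 21-25 5-4 2 1 1 19 5 15 11 18 2 12"/><path d="M365 527l4-6 9-7 8-2 16 1 4-4 0-18-12-16-3-16 3-8 26-29 7-13-2-7-11-7-3-5 15-9 4-7-2-8-6-11-2-12-6-13 0-5 4-9 4-3 4 0 2 4 0 9 2 4 7 4 12 3 20-6 15-14 14-8 16-3 13 3"/><path d="M17 326l12 9 5 1 11-3 16 2 16-4 7-5 5-5 1-6 0-21-2-31 2-5 4-4 5 2 5 6 4 25 3 7 3 0 9-3 7 1 8 8 11 14 3 3 19 3 9-2 7-4 5-5 3-18 2-3 2 0 7 5 3 4-1 14-7 15 3 9-3 9-4 2-11-4-5 1-16 10-19 6-11 6-5 5-1 7 22 30 24 21 19 19 12 10 20 10 11 10 3 8 0 18 12 24"/><path d="M527 283l-2-9 2-8"/><path d="M17 277l5 8 2 8-2 8-5 8"/><path d="M17 138l4 3 3 4-7 4"/><path d="M527 118l-2-2-3 0-9 10-12-2-15 15-3 7-4 20 3 16 7 13-1 8-13 16-2 1-3 0-4-6 0-20-3-4-2 0-12 24-13 36-14 15-8 6-7 2-16 2-12-1-5-3-17-19-4-2-6 1-17 14-16 7-1 5 2 13-2 6-3 3-8-13-22-12-13-11-6-20-16-16 0-29-6-11-5-3-5-1-11 4-12 1-12 3-5-1-2-3 6-17 1-28 3-25 11-20 16-19 8-19 9-10 0-3-3-3-8-3-13 0-7 2-11 6-18-4-8 1-7 3-13 14-10 21-19 14-6 13 0 16-31-15-10-13-15-9-12 0-12-3-4 4-3 17-2 4-6-1-6-6"/></g><g data-elev="1800"><path d="M377 489l1 1 1-3-3-25 1-13 5-10 13-16 3-10-3-9-15-13-1-8 13-14 11-4 3-3-2-5-6-10-2-13-5-15-6-10-8-7-10-2-16 0-6 2-4 3-8 11-9 10-1 3 10-3 12 0 4 2 1 3-1 8-8 11-6 13-6 6-6-1-14-14-8-6-15-22-12-12-17-11-8-1-6 1-4 4-2 11 4 8 11 8 4 5 2 7-2 4-7 1-18-9-9 0-7 5-3 12-10 8-3 0-8-9-5 0-11 12-13 11 0 8 7 13 33 37 7 5 9 2 3-1 1-12 9-7 8-1 12 8 7 0 15-5 36-16 6 2 3 20 3 4 2 0 4-5 5-16 5-8 16-11 4-1 4 8 0 16-4 37 6 12z"/><path d="M139 234l7 0 11-3 5-2 2-4-27-20-7-11-17-16-7-15-4-2-4 1 0 11 13 45 6 5z"/></g><g data-elev="2000"><path d="M252 401l2 0 0-3-4-4-1 3z"/></g>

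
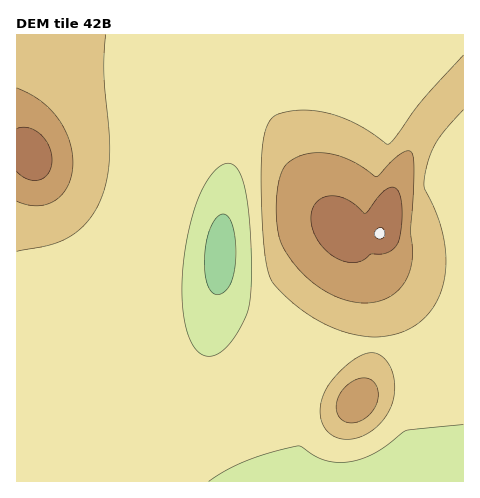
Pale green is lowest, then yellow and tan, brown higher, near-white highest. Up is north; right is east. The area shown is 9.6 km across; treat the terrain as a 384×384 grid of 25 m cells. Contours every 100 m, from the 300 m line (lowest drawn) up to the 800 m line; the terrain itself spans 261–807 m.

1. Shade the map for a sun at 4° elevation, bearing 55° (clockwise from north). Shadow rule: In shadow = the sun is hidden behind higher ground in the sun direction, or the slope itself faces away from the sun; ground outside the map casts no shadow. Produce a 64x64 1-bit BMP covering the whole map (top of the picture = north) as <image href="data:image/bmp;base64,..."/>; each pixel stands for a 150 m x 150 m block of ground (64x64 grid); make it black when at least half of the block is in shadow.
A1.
<image width="64" height="64" href="data:image/bmp;base64,Qk0+AgAAAAAAAD4AAAAoAAAAQAAAAEAAAAABAAEAAAAAAAACAAATCwAAEwsAAAIAAAAAAAAA////AAAAAAAAAAAD/4AAAAAAAAP/4AAAAAAAAf/8AAAAAAAA//4AAAAAAAB//4AAAAAAAD//gAAAAAAAH/+AAAAAAAAP/4AAAAAAAAf/gAAAAAAAA/+AAAAAAAAB/wAAAAAAAAD/AAAAAAAAAH4AAAAAAAAAPgAAAAADgAAcAAAAAAP//AwAAAAAAf//8AAAAAAB///4AAAAAAP///4AAAAAA////wAAAAAH////wAAAAAf////wAAAAB/////AAAAAH////4AAAAAf////gAAAAA////8AAAAAD////wAAAAAP///+AAAAAA////4AAAAAD////AAAAAAH///+AAAAAAf///+AAAAAB////+AAAAAH///v4AAAAAP//+fAAAAAA///w4ADAAAD//+BgAOAAAH//wGAA8AAAf/+AIADwAAA//wAwAPAAAD/+ABAA8AAAP/4AEADgAAAf/gAQAOAAAB/8AAgA4AAAD/wACADAAAAH/AAIAMAAAAf8AAwAgAAAA/gABAAAAAAB+AAGAAAAAADwAAcAAAAAAGAAB4AAAAAAAAADgAAAAAAAAAHAAAAAAAAAAOAAAAAAAAAAYAAAAAAAAAAwAAAAAAAAABgAAAAAAAAACAAAAAAAAAAEAAAAAAAAAAIAAAAAAAAAAQAAAAAAAAAAAAAAAAAAAAAAAAAAAAAAAA=="/>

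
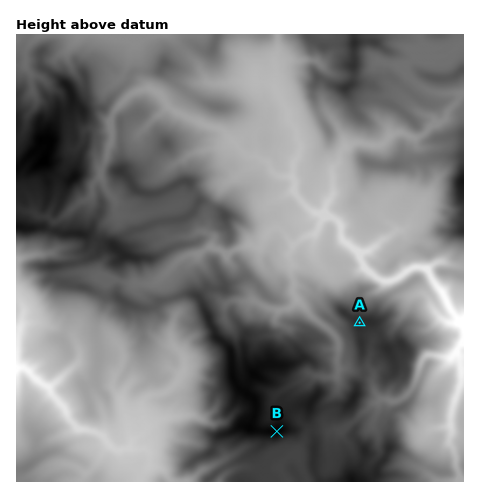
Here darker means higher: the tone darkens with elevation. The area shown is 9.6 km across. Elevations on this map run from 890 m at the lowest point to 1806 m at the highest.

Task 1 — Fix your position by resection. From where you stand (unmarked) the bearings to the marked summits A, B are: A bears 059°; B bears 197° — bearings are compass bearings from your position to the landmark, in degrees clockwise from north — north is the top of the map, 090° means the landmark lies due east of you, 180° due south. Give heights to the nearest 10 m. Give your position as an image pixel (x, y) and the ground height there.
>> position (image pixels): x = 299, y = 359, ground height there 1680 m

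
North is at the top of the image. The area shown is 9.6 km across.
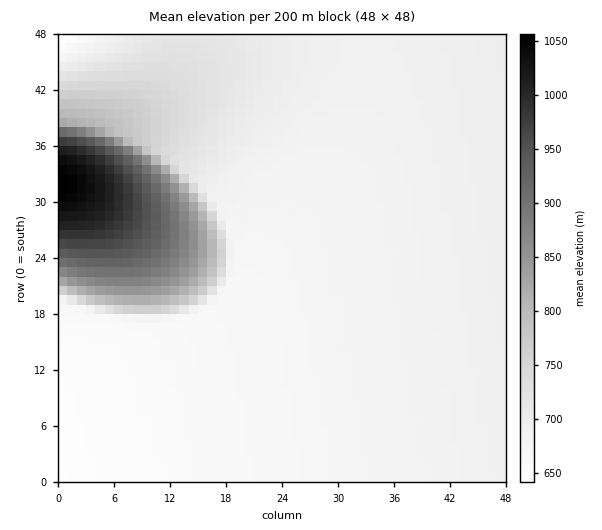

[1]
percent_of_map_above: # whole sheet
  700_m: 24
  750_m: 14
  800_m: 11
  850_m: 9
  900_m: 7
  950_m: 4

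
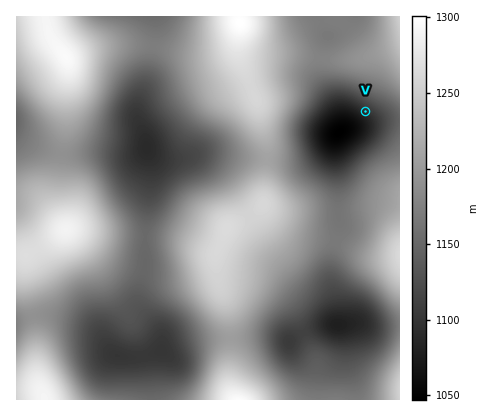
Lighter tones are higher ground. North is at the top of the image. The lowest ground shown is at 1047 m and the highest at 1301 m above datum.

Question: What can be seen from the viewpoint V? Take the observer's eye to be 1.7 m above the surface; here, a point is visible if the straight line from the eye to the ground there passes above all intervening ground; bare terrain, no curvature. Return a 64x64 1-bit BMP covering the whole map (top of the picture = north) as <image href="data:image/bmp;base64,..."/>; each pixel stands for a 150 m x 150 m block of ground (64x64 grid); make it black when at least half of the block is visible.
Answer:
<image width="64" height="64" href="data:image/bmp;base64,Qk0+AgAAAAAAAD4AAAAoAAAAQAAAAEAAAAABAAEAAAAAAAACAAATCwAAEwsAAAIAAAAAAAAA////AAAAAAAAAAAAAAAAAAAAAAAAAAAAAAAAAAAAAAAAAAAAAAAAAAAAAAAAAAAAAAAAAAAAAAAAAAAAAAAAAAAAAAAAAAAAAAAAAAAAAAAAAAAAAAAAAAAAAAAAAAAAAAAAAAAAAAAAAAAAAAAAAAAAAAAAAAAAAAAAAAAAAAAAAAAAAAAAAAAAAAAAAAAAAAAAAAAAAAAAAAAAAAAAAAAAAAAAAAAAAAAAAAAAAAAAAAAAAAAAAAAAAAAAAAAAAAAAAAAAAAAAAAAAAAAAAAAAAAAAAAAAAAAAAAAAAAAAAAAAAAAAAAAAAAAAAAAAAAAAAAAAAAAAAAAAAAAAAAAAAAAAA4AAAAAAAAAP8AAAAAAAAB/8AAAAAAAAP/8AAAAAAAB//4AAAAAAAH//wAAAAAAAf///AAAAAAA///8AAAAAAB///wAAAAAAH//+AAAAAAAf//4AAAAAAB///wAAAAAAH///AAAAAAA///8AAAAAAD///wAAAAAAP///AAAAAAA///8AAAAAAD//8AAAAAAAP//wAAAAAAA//+AAAAAAAD//wAAAAAAAP//AAAAAAAA//4AAAAAAAH+MAAAAAAAAfwAAAAAAAAB+AAAAAAAAAPwAAAAAAAAB+AAAAAAAAAPwAAAAAAAAA+AAAAAAAAADwAAAAAAAAAHAAAAAAAAAAIAAAA=="/>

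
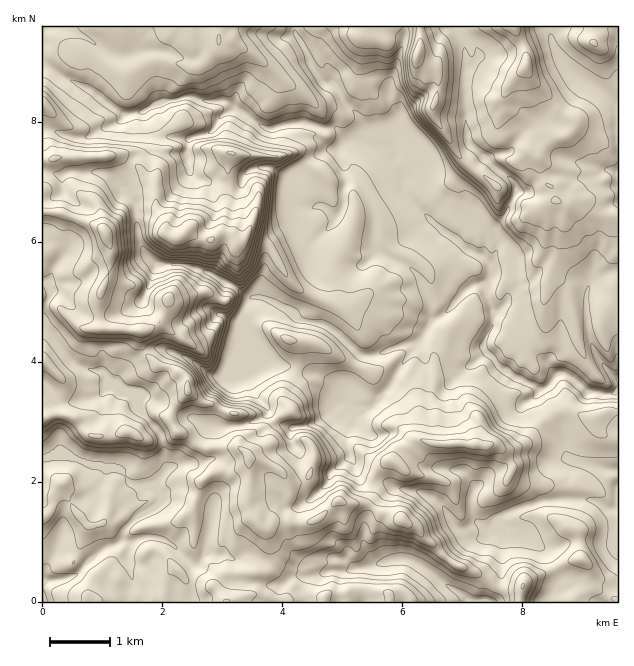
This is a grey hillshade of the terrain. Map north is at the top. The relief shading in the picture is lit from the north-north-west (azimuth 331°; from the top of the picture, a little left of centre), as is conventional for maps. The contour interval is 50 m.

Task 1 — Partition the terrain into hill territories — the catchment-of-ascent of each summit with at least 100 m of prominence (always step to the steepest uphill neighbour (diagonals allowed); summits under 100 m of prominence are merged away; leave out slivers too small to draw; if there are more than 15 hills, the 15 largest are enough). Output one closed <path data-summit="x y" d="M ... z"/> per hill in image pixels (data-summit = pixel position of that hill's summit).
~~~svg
<path data-summit="106 234" d="M43 64l-1 261 35 40 11 5 13 1 12 15 18 8 7 6 0 8 3 4 19 21 4 11 0 13 2 8-1 7-11 14-11 0-12-2-7-10-6-6-12 0-20-4-18-9-15 0-11 4 1 143 448 0 10-22 2-48 9 6 12-2 6 3 14 9 6 8 14 27-16 17 0 2 70-1 0-208-29-1-23-18-9 0-10 14-8 1-6-5-19-7-16-11-15-20 11-24 0-12-10-24 6-10-2-15-45-29-31-30-8-13-2-9-9-18-10-12-24-10-10 2-14-14-15 0-12-4-19 0-14 4-10 0-39-27-23 0-10-5-8 0-12 5-9 0-17 8 19 27 23 3-1 23 2 12 4 4 14 4 28 3 17-17 21 0 16 10 4 18 7 10 21 0 30 20 21 4 3 19 6 5 24 10 12 12 11 22 3 17 0 6-9 16-11 7-12 2-23 8-12 2-5 14-14 21 0 7-1-4-13-12-18-10-9 0-24-7-26-1-9-18-4-19 1-15 9-14-2-2-42-24-24-8-26 0-12-11-8-16-3-32-15-21 12-24 10-10 0-38-18 2-35-25-27-12z"/><path data-summit="418 55" d="M457 26l-162 0-1 4 20 39 7 10 5 4 6 0 4 4 6 12 18 19 8 15 1 9 14 8 7 7 12 23 2 9 8 13 31 30 45 29 2 15-6 10 10 24 0 12-11 23 3 7 9 8 4 6 15 11 19 7 6 5 8-1 10-14 9 0 23 18 25 2 4-3 0-12-16-16-12-24-4-20 0-27 6-11 15-7 11-3 0-97-7-4-7 0-15 8-17 0-9-4-16 2-11 4-9 11-10 0-3-8-46-41-3-21 1-61-1-15z"/><path data-summit="182 235" d="M148 110l-6 2 0 38-10 10-12 24 15 21 5 38 6 10 9 10 29 1 24 8 43 26 12 0 23 10 13 12 21 3 12 6 29 25 16 0 23-8 16-4 7-5 9-16-2-18-4-12-8-15-8-8-28-14-6-5-3-19-21-4-30-20-21 0-7-10-4-18-21-11-12 0-7 3-7 10-7 5-28-3-14-4-4-4-2-12 1-23-23-3z"/><path data-summit="218 40" d="M293 26l-250 0-1 37 20 14 27 12 35 25 15-1 25-12 29-5 10 5 23 0 39 27 10 0 14-4 19 0 12 4 15 0 14 14 10-2 11 4-2-11-11-19-15-15-6-12-4-4-9-1-9-13z"/><path data-summit="526 66" d="M547 26l-89 1 7 18 1 15-1 61 3 21 40 34 6 7 3 8 6 1 4-1 9-11 11-4 16-2 9 4 17 0 15-8 14 2 0-69-23-17-17-8-11-9-15-26z"/><path data-summit="43 363" d="M43 326l-1 131 26-2 18 9 20 4 12 0 6 6 7 10 23 2 12-17-2-12 0-13-6-15-20-21 0-8-7-6-18-8-12-15-7 0-17-6z"/><path data-summit="287 339" d="M263 298l-10 0-7 8-4 10 1 21 12 27 26 1 24 7 9 0 18 10 13 12 1 4 0-7 14-21 3-12 3-3-10-3-24-23-12-6-21-3-13-12z"/><path data-summit="593 43" d="M617 26l-69 1 4 16 15 26 11 9 26 14 12 10 2 0z"/><path data-summit="523 586" d="M505 533l-4 47-9 21 55 1 17-19-14-27-6-8-14-9-6-3-12 2z"/>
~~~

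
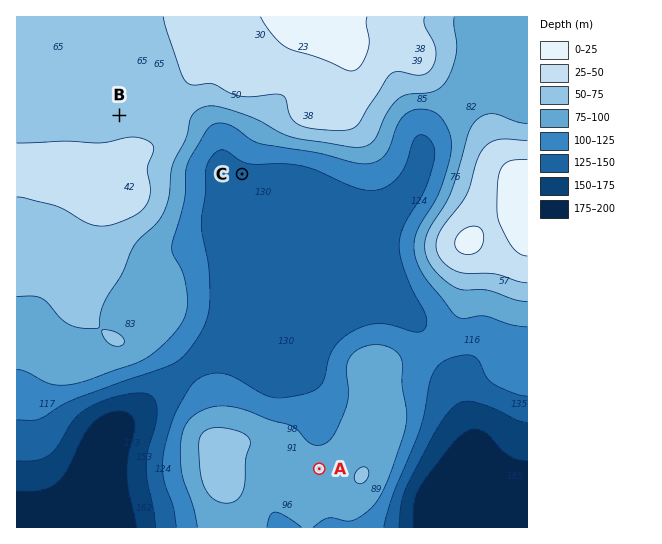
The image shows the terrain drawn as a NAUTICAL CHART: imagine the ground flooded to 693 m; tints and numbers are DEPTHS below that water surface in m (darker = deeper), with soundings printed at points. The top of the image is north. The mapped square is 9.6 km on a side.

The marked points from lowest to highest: C A B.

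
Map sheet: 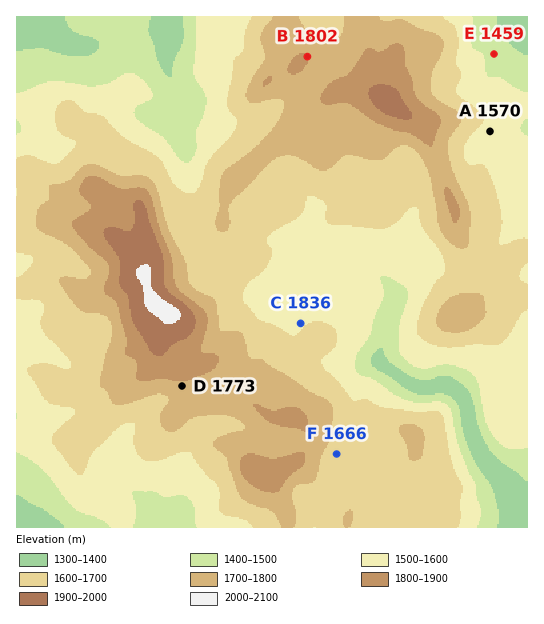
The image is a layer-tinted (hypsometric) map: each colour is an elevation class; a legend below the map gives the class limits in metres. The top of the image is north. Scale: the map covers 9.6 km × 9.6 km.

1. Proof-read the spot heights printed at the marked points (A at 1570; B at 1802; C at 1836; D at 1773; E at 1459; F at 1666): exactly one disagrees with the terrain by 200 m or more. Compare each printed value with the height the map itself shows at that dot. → C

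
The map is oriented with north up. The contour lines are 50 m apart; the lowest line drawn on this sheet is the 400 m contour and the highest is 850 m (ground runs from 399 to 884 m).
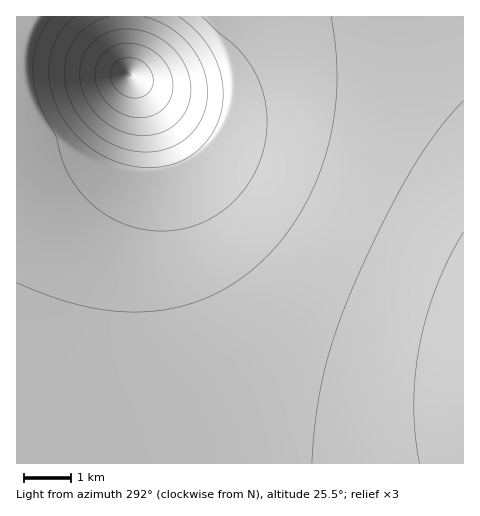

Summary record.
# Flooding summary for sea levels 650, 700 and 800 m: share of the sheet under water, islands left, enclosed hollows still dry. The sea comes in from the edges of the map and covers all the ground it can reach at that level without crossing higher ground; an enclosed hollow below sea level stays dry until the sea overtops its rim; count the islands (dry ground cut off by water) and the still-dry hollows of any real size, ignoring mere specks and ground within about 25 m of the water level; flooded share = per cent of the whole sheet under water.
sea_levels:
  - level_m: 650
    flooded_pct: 11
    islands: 0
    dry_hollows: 0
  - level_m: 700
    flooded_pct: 20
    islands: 0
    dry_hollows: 0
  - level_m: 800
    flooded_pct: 82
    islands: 0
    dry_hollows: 0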